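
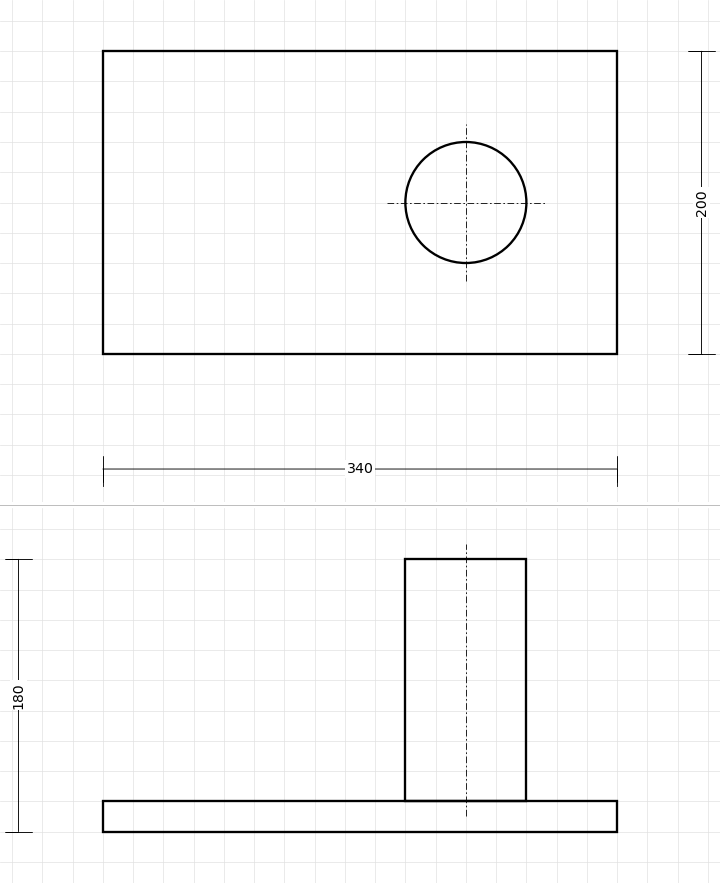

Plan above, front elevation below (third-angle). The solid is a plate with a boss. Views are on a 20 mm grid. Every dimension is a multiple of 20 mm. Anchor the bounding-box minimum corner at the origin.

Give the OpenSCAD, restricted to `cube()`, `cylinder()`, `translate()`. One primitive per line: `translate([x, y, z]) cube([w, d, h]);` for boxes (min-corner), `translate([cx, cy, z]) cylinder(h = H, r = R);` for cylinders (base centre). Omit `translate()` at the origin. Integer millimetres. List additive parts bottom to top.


cube([340, 200, 20]);
translate([240, 100, 20]) cylinder(h = 160, r = 40);


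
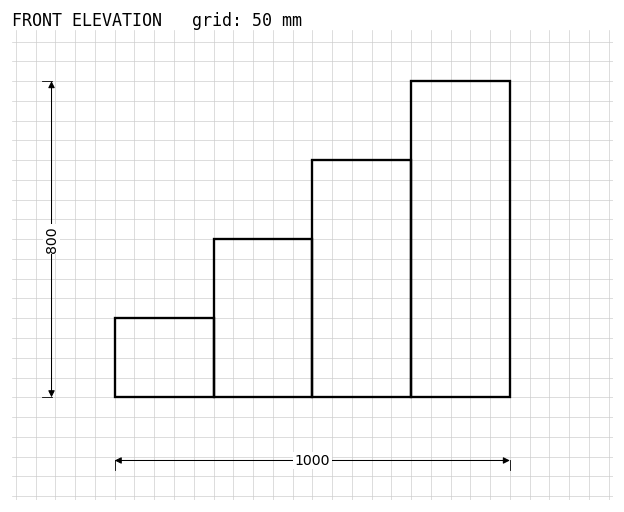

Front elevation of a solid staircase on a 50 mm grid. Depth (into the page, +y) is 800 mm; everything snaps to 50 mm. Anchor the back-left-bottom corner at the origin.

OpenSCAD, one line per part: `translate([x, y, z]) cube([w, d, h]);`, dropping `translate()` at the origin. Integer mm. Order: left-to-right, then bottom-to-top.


cube([250, 800, 200]);
translate([250, 0, 0]) cube([250, 800, 400]);
translate([500, 0, 0]) cube([250, 800, 600]);
translate([750, 0, 0]) cube([250, 800, 800]);


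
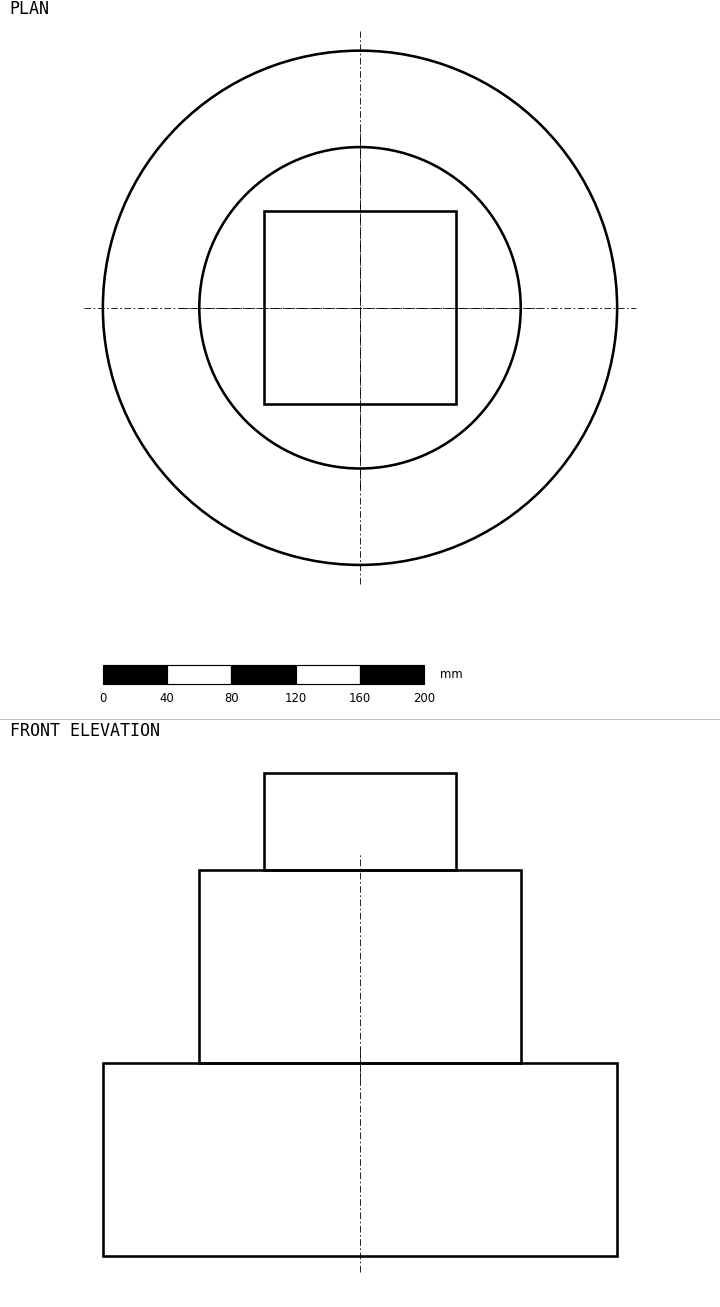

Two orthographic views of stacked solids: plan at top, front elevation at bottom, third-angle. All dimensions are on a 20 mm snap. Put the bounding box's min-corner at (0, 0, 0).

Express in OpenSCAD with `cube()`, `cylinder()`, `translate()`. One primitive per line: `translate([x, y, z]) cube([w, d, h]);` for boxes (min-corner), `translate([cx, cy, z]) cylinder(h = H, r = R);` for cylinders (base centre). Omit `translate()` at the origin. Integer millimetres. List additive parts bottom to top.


translate([160, 160, 0]) cylinder(h = 120, r = 160);
translate([160, 160, 120]) cylinder(h = 120, r = 100);
translate([100, 100, 240]) cube([120, 120, 60]);


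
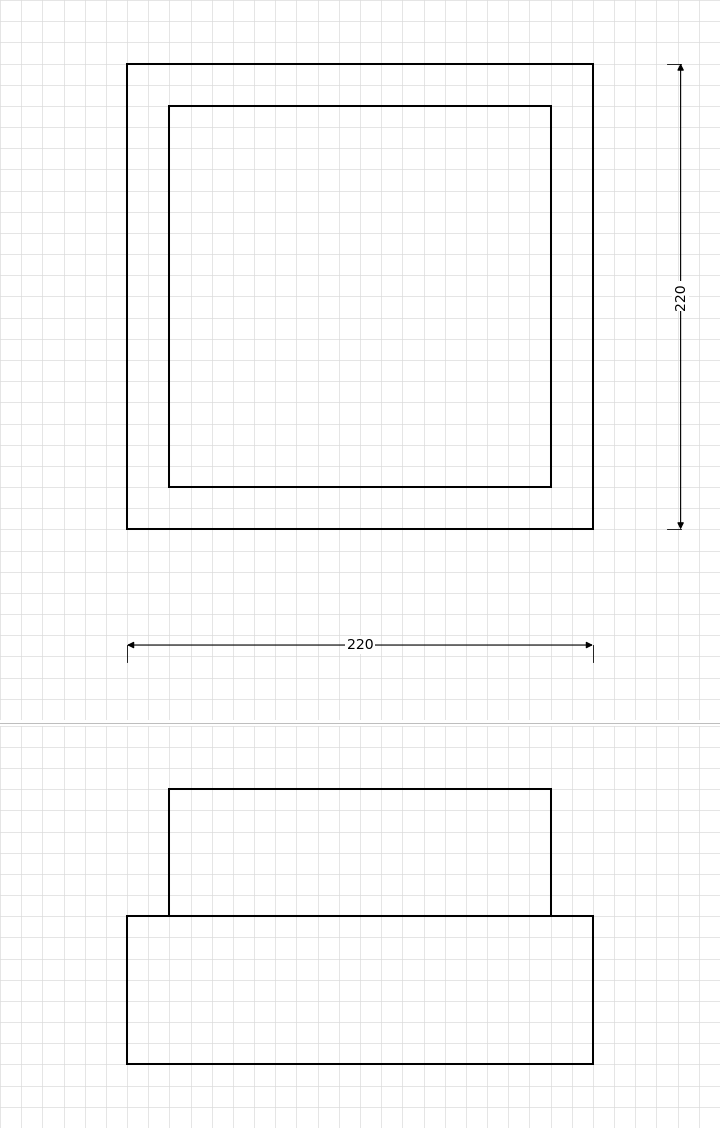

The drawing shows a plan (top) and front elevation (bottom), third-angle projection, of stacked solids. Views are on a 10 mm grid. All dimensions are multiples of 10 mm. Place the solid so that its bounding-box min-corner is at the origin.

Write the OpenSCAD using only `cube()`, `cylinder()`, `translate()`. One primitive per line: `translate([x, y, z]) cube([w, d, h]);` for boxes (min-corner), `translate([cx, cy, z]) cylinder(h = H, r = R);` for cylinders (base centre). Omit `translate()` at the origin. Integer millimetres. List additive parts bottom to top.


cube([220, 220, 70]);
translate([20, 20, 70]) cube([180, 180, 60]);


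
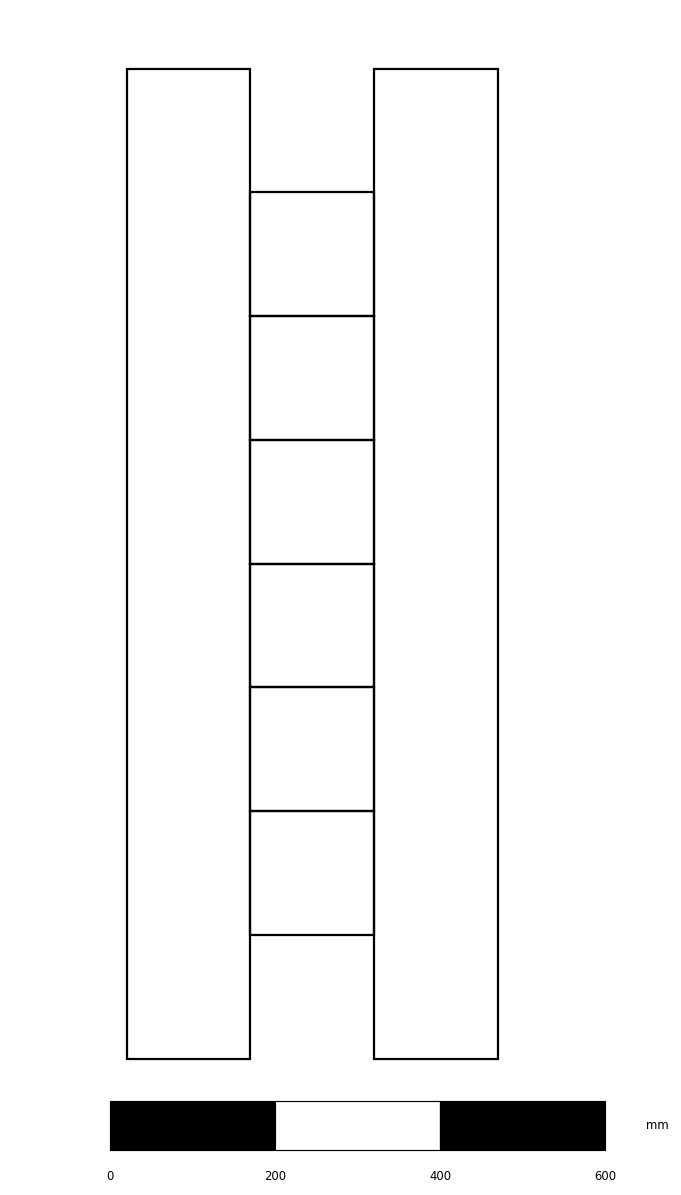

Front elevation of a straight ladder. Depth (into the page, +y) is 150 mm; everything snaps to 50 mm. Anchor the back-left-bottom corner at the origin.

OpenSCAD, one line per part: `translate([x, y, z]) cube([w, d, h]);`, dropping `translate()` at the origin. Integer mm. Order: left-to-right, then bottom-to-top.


cube([150, 150, 1200]);
translate([150, 0, 150]) cube([150, 150, 150]);
translate([150, 0, 300]) cube([150, 150, 150]);
translate([150, 0, 450]) cube([150, 150, 150]);
translate([150, 0, 600]) cube([150, 150, 150]);
translate([150, 0, 750]) cube([150, 150, 150]);
translate([150, 0, 900]) cube([150, 150, 150]);
translate([300, 0, 0]) cube([150, 150, 1200]);


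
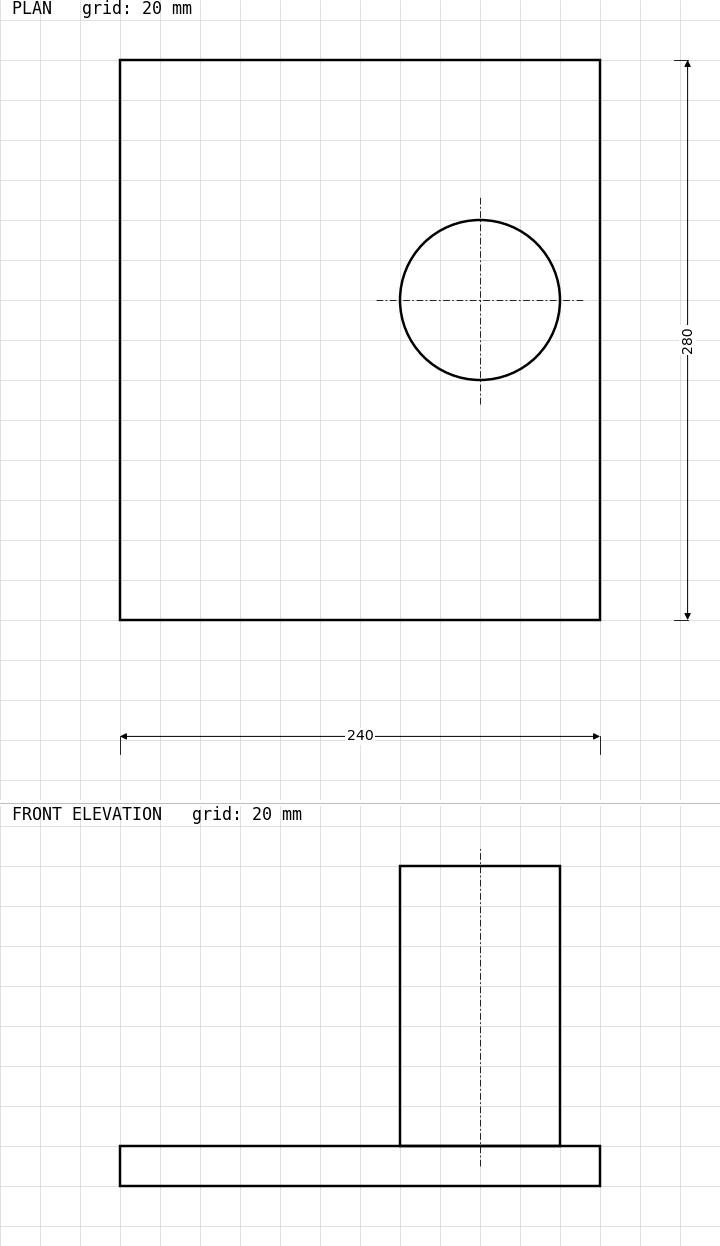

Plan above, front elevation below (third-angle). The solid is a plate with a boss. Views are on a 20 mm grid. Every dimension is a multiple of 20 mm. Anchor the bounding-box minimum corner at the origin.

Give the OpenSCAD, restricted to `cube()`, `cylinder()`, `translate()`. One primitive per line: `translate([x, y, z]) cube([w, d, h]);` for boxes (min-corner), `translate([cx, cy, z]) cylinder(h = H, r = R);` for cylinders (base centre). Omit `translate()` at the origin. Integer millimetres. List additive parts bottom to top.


cube([240, 280, 20]);
translate([180, 160, 20]) cylinder(h = 140, r = 40);


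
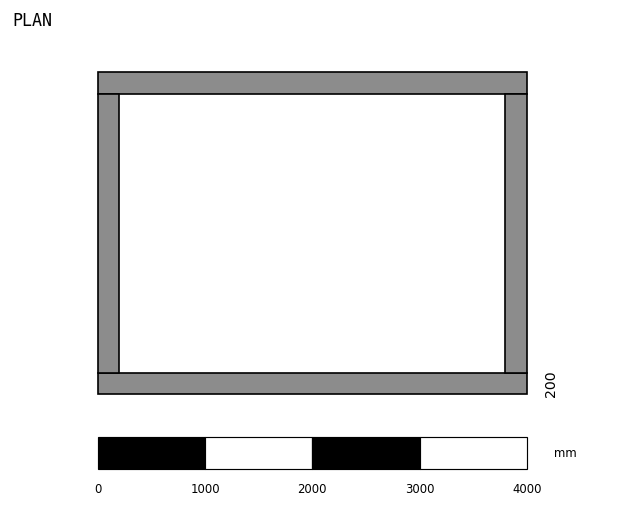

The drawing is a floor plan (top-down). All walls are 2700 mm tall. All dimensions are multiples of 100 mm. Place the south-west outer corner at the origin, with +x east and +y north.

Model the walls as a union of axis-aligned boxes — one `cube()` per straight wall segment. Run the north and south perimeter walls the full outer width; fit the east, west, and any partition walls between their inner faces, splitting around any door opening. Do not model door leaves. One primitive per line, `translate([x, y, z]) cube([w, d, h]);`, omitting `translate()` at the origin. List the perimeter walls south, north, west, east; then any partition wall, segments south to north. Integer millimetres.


cube([4000, 200, 2700]);
translate([0, 2800, 0]) cube([4000, 200, 2700]);
translate([0, 200, 0]) cube([200, 2600, 2700]);
translate([3800, 200, 0]) cube([200, 2600, 2700]);


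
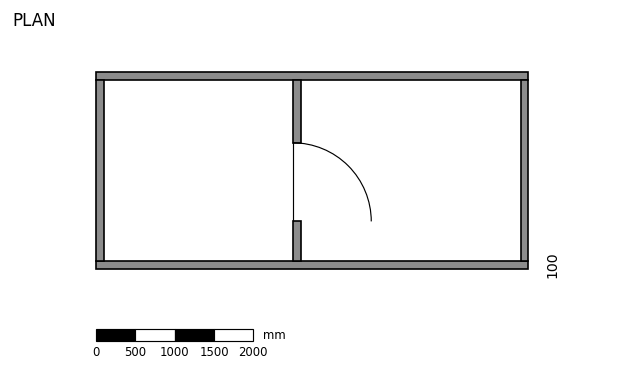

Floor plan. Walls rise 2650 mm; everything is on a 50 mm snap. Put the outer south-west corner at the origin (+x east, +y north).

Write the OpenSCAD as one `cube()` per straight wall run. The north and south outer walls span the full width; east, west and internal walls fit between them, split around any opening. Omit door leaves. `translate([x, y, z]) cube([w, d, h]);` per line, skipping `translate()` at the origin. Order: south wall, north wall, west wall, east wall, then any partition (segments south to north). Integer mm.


cube([5500, 100, 2650]);
translate([0, 2400, 0]) cube([5500, 100, 2650]);
translate([0, 100, 0]) cube([100, 2300, 2650]);
translate([5400, 100, 0]) cube([100, 2300, 2650]);
translate([2500, 100, 0]) cube([100, 500, 2650]);
translate([2500, 1600, 0]) cube([100, 800, 2650]);


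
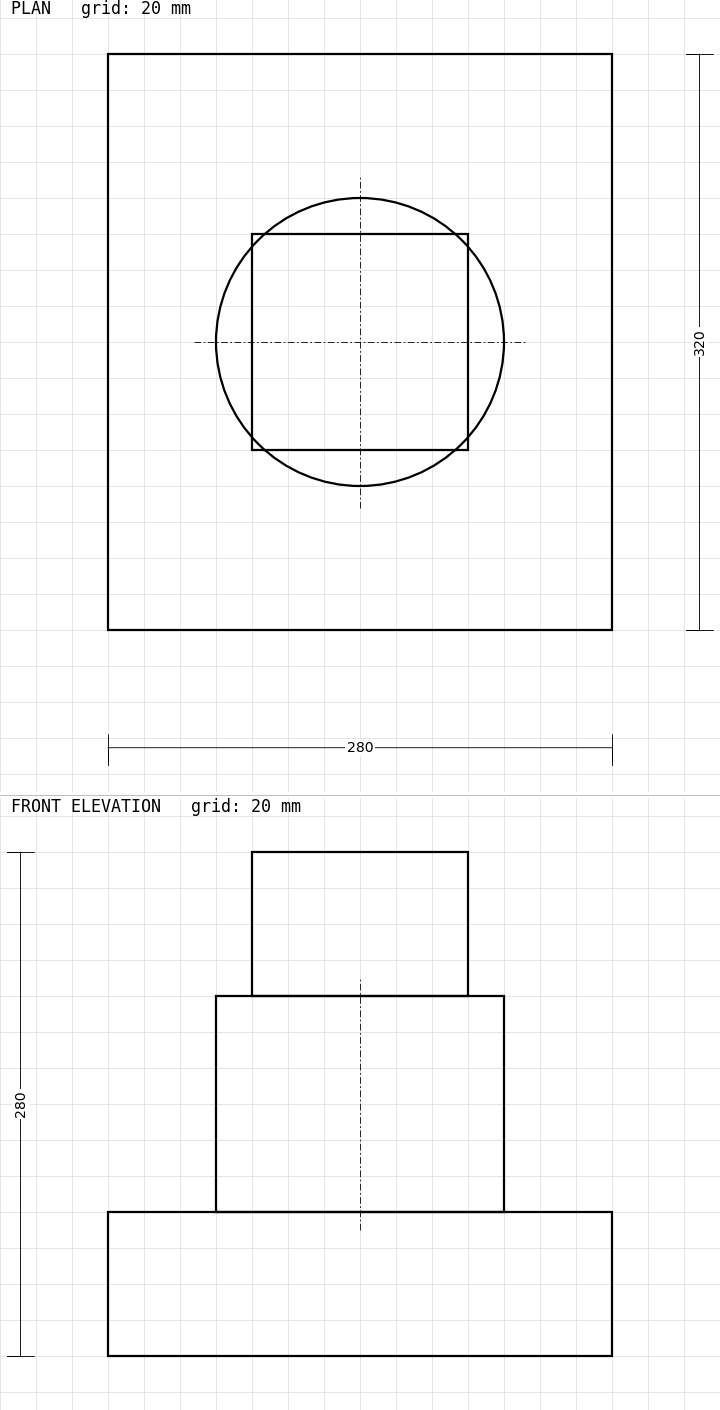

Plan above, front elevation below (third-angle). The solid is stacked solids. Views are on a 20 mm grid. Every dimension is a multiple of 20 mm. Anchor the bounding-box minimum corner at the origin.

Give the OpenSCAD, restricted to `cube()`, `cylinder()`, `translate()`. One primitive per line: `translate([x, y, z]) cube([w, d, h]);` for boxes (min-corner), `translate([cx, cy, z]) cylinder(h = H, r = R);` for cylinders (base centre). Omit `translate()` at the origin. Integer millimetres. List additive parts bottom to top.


cube([280, 320, 80]);
translate([140, 160, 80]) cylinder(h = 120, r = 80);
translate([80, 100, 200]) cube([120, 120, 80]);


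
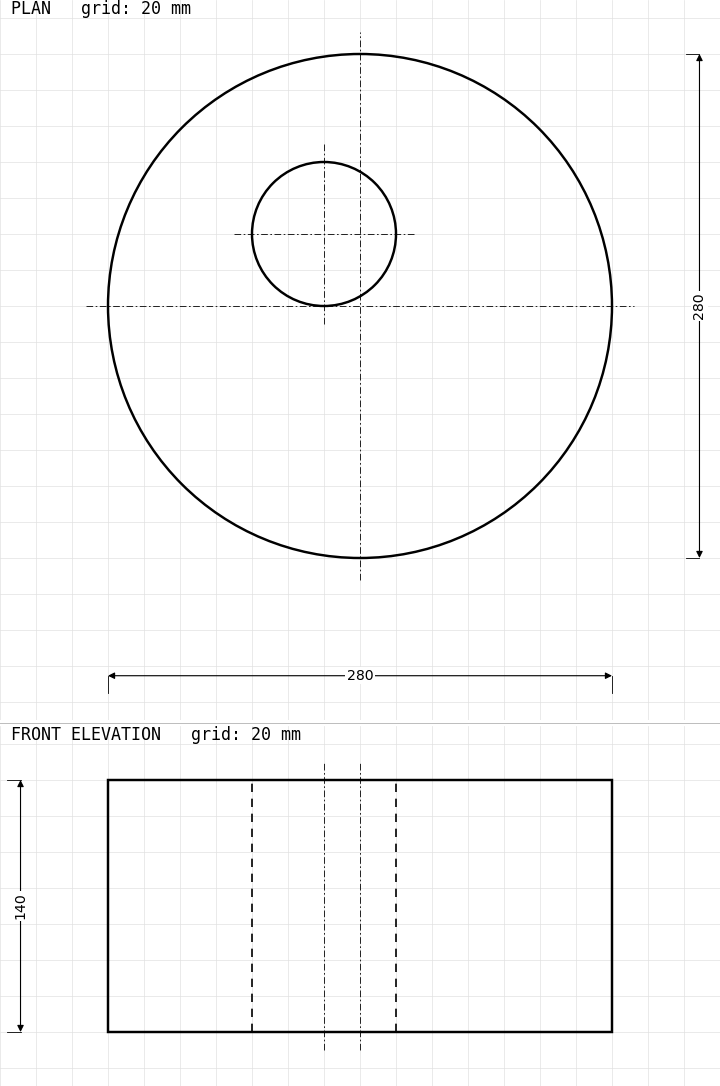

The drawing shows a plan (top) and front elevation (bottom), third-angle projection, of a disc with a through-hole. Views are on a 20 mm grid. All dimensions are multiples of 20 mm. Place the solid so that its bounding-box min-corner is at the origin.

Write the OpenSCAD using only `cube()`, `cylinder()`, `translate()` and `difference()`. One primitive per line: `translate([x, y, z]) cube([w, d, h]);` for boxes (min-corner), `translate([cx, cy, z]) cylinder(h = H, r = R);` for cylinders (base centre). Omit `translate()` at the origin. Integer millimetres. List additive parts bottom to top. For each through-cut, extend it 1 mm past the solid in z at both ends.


difference() {
  translate([140, 140, 0]) cylinder(h = 140, r = 140);
  translate([120, 180, -1]) cylinder(h = 142, r = 40);
}


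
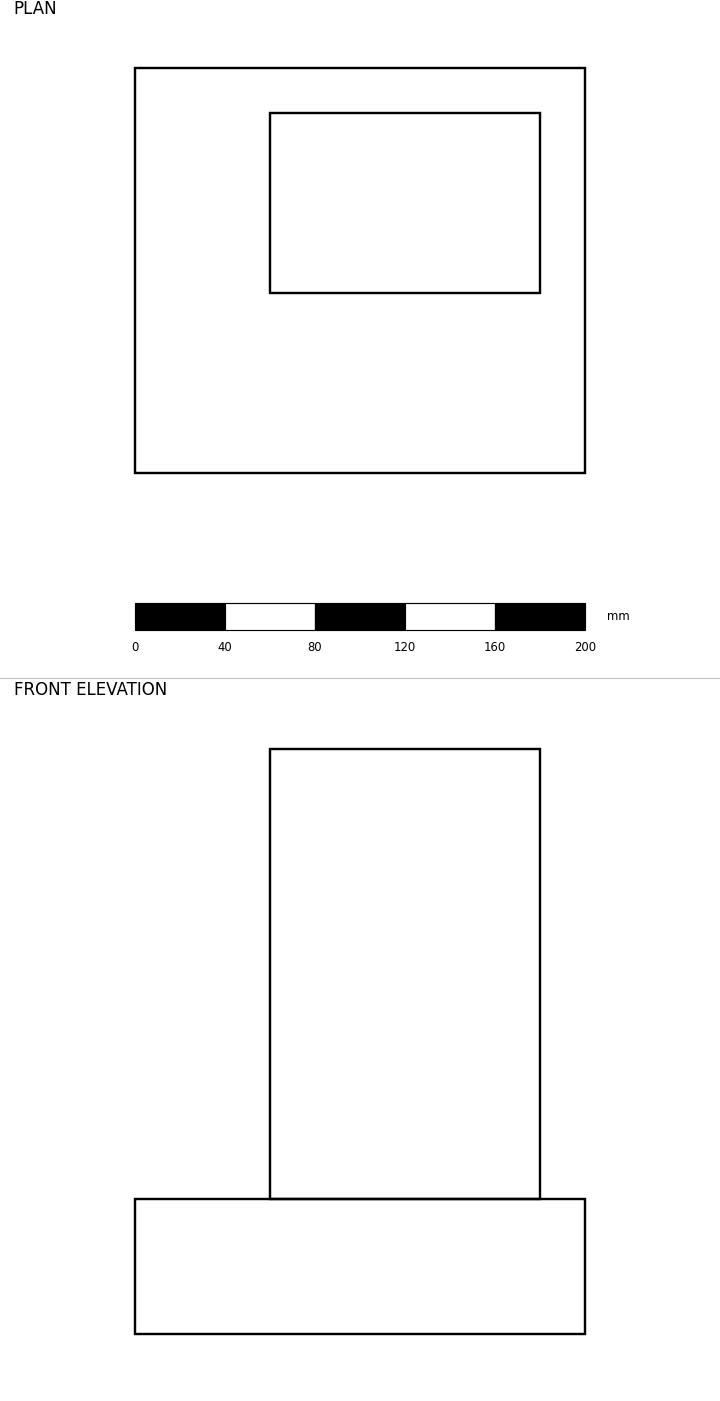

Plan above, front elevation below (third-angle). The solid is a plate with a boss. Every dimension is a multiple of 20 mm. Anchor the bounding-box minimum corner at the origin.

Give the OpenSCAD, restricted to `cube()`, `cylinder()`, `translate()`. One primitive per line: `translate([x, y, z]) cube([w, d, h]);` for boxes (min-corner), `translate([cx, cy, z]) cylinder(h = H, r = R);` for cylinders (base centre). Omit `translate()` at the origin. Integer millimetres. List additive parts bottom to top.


cube([200, 180, 60]);
translate([60, 80, 60]) cube([120, 80, 200]);


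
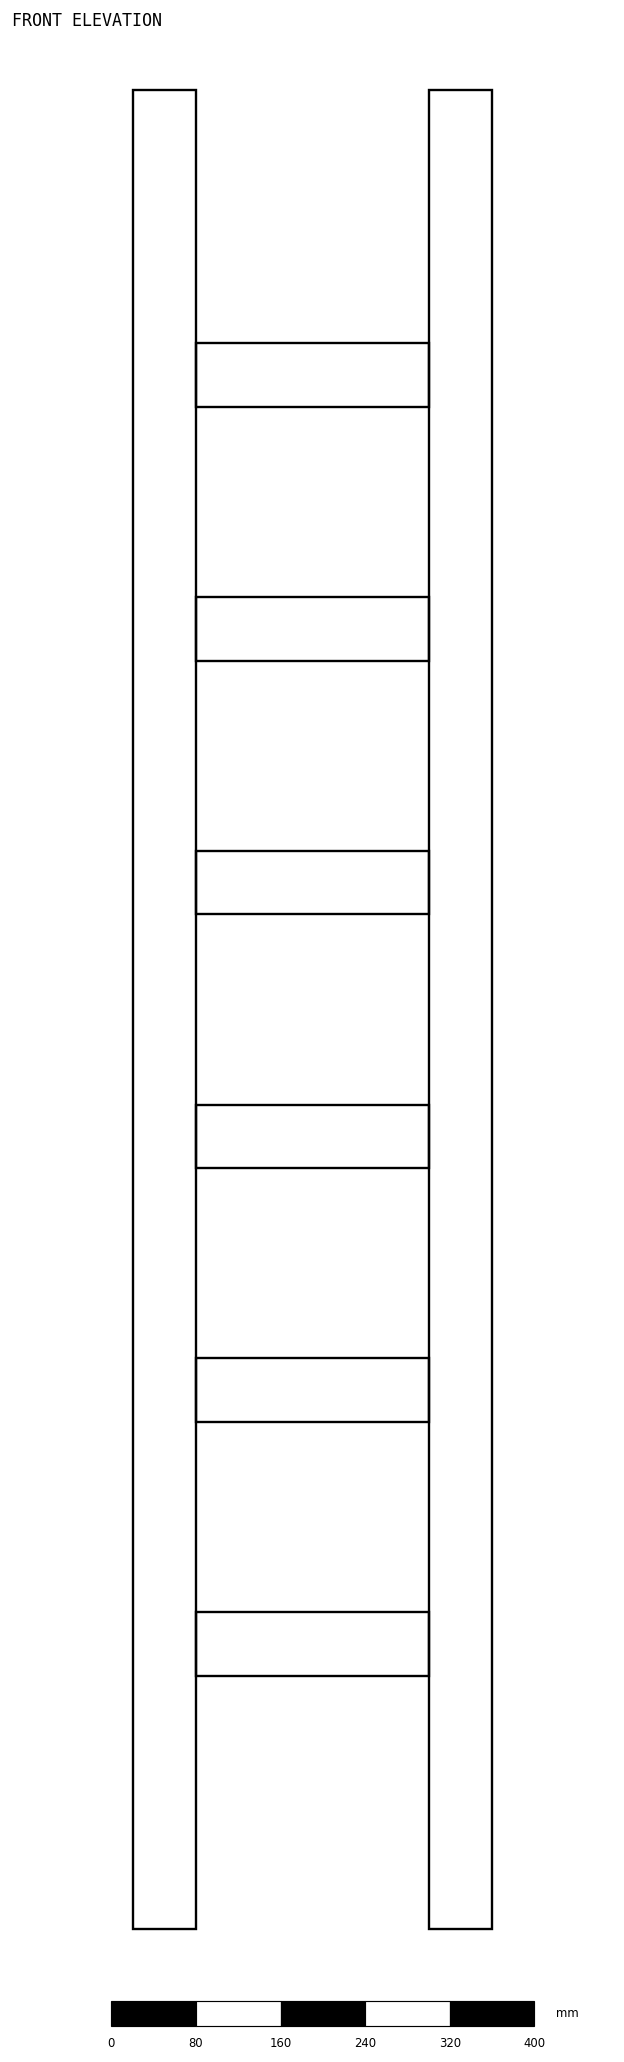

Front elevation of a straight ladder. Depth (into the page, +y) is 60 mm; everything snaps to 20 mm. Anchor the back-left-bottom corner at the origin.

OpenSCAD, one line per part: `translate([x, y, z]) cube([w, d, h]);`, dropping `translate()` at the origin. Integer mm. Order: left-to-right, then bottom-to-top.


cube([60, 60, 1740]);
translate([60, 0, 240]) cube([220, 60, 60]);
translate([60, 0, 480]) cube([220, 60, 60]);
translate([60, 0, 720]) cube([220, 60, 60]);
translate([60, 0, 960]) cube([220, 60, 60]);
translate([60, 0, 1200]) cube([220, 60, 60]);
translate([60, 0, 1440]) cube([220, 60, 60]);
translate([280, 0, 0]) cube([60, 60, 1740]);


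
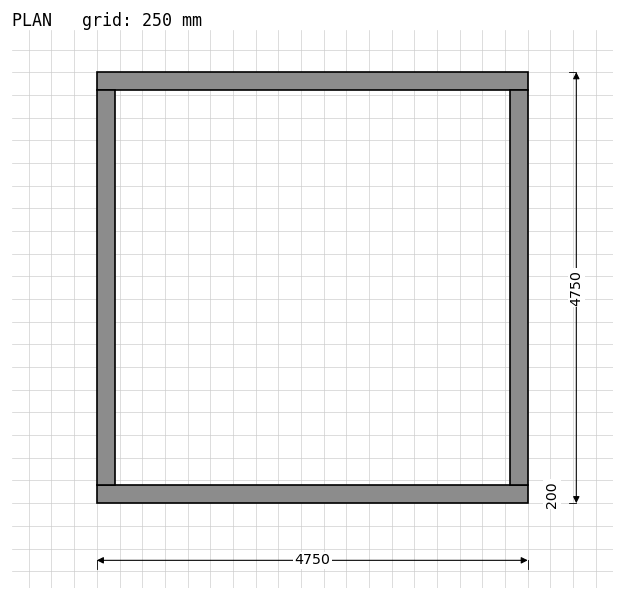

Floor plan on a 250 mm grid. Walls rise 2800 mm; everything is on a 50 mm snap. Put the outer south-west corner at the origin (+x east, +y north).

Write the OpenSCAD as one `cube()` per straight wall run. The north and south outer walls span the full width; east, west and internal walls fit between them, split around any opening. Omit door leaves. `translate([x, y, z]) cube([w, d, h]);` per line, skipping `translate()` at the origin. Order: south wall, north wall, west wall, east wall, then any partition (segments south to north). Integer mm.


cube([4750, 200, 2800]);
translate([0, 4550, 0]) cube([4750, 200, 2800]);
translate([0, 200, 0]) cube([200, 4350, 2800]);
translate([4550, 200, 0]) cube([200, 4350, 2800]);


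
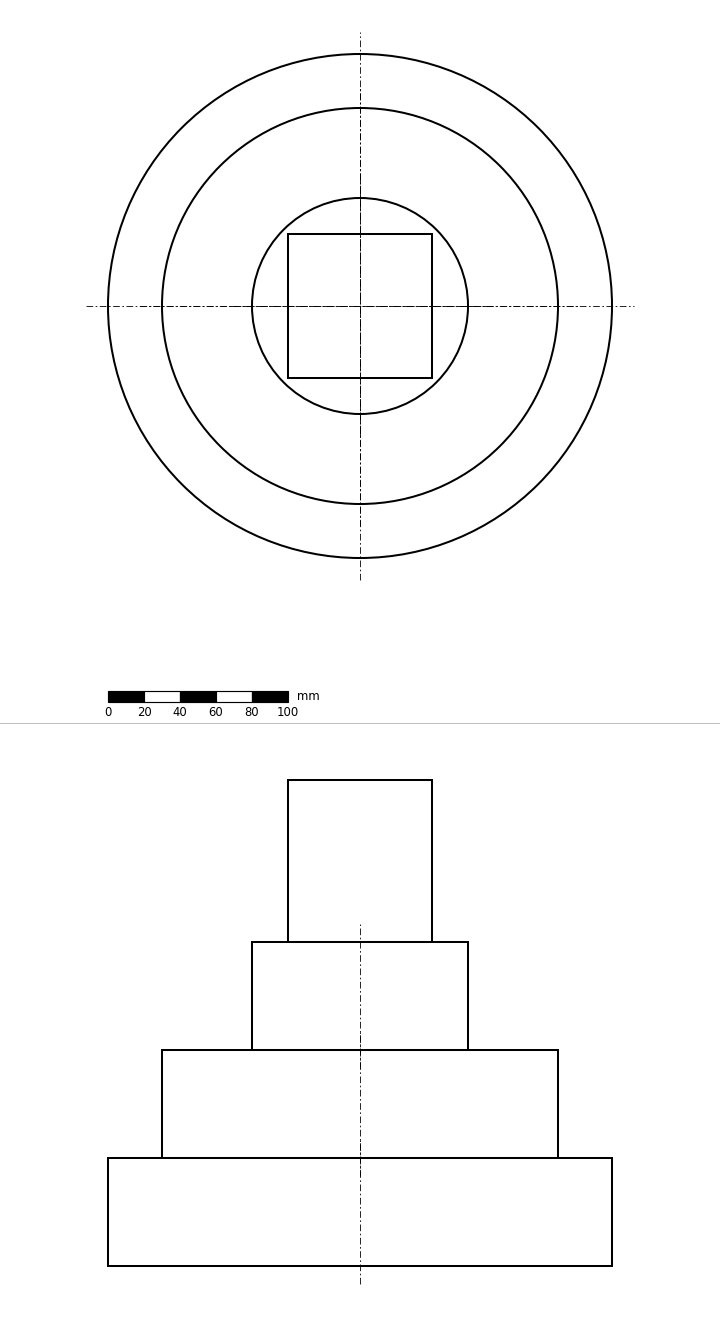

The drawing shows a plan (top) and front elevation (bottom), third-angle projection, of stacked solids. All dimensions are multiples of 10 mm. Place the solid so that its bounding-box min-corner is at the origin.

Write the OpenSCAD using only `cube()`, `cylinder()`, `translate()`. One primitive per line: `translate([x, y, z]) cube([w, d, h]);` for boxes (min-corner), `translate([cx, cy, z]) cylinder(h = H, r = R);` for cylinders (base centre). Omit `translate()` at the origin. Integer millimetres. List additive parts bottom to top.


translate([140, 140, 0]) cylinder(h = 60, r = 140);
translate([140, 140, 60]) cylinder(h = 60, r = 110);
translate([140, 140, 120]) cylinder(h = 60, r = 60);
translate([100, 100, 180]) cube([80, 80, 90]);


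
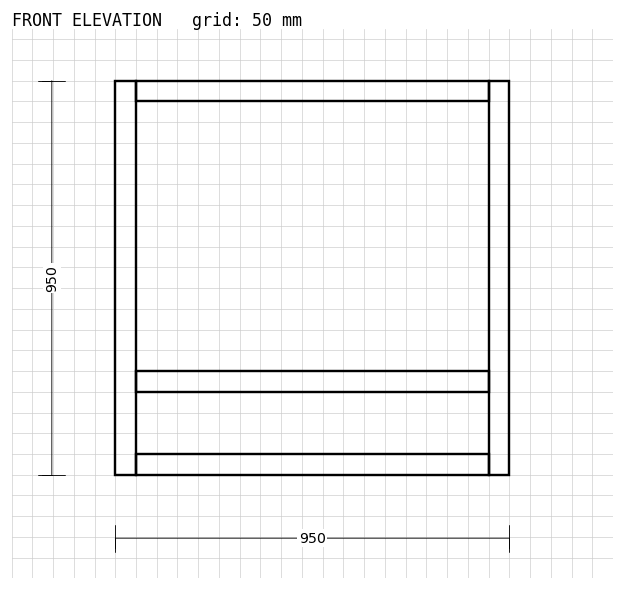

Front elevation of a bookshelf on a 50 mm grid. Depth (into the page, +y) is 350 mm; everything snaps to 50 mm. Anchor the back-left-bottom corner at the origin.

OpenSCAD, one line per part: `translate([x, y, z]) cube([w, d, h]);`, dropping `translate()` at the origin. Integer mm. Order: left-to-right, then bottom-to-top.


cube([50, 350, 950]);
translate([50, 0, 0]) cube([850, 350, 50]);
translate([50, 0, 200]) cube([850, 350, 50]);
translate([50, 0, 900]) cube([850, 350, 50]);
translate([900, 0, 0]) cube([50, 350, 950]);


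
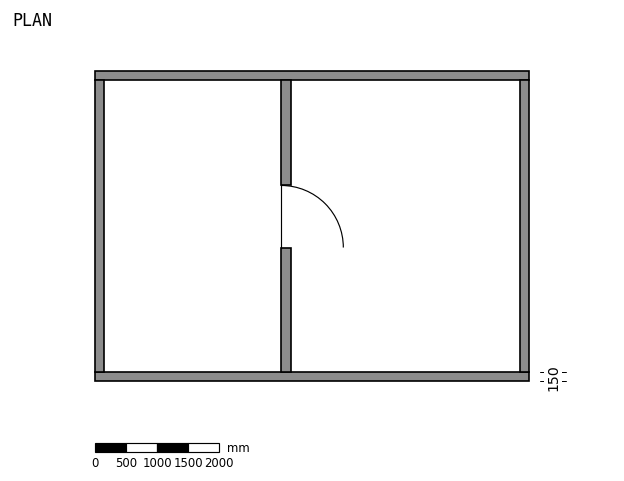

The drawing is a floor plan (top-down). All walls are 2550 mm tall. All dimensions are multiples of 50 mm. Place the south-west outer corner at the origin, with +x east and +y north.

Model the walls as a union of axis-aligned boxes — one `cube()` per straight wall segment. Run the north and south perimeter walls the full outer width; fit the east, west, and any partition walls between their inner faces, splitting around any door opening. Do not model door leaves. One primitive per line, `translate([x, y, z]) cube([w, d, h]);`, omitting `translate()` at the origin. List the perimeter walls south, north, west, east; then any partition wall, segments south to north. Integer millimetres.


cube([7000, 150, 2550]);
translate([0, 4850, 0]) cube([7000, 150, 2550]);
translate([0, 150, 0]) cube([150, 4700, 2550]);
translate([6850, 150, 0]) cube([150, 4700, 2550]);
translate([3000, 150, 0]) cube([150, 2000, 2550]);
translate([3000, 3150, 0]) cube([150, 1700, 2550]);


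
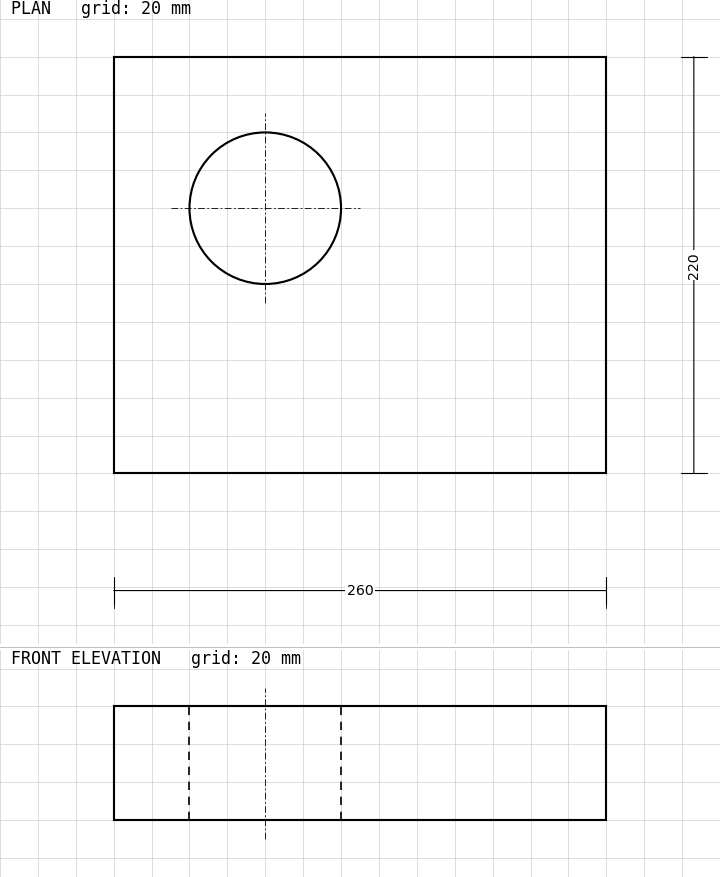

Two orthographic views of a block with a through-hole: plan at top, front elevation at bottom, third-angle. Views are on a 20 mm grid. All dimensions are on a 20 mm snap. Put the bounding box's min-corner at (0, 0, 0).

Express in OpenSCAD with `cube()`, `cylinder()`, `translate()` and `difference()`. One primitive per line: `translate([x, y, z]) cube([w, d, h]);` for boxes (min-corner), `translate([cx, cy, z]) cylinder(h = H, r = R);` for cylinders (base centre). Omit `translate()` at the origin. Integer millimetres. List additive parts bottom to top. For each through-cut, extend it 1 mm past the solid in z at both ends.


difference() {
  cube([260, 220, 60]);
  translate([80, 140, -1]) cylinder(h = 62, r = 40);
}


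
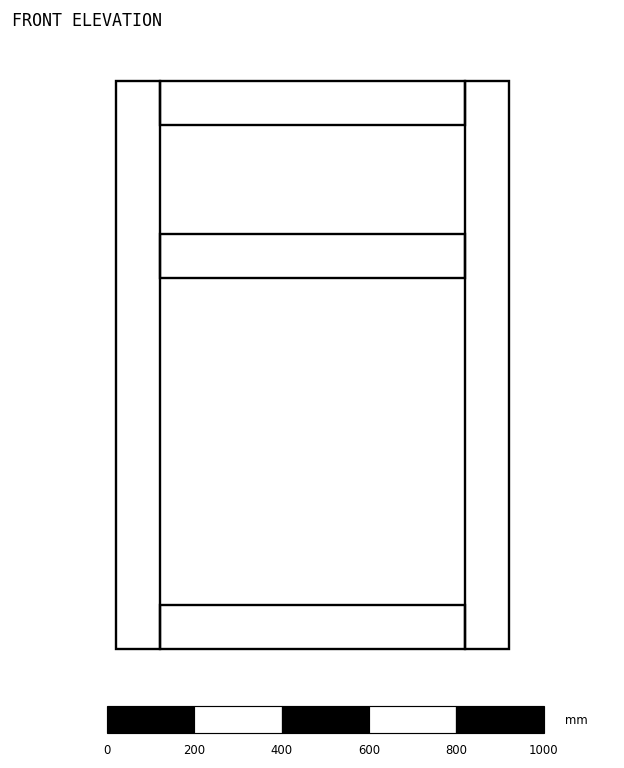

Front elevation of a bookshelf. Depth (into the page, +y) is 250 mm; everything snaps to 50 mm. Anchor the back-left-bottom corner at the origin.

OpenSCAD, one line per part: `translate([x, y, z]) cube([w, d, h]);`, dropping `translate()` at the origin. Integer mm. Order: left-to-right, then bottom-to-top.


cube([100, 250, 1300]);
translate([100, 0, 0]) cube([700, 250, 100]);
translate([100, 0, 850]) cube([700, 250, 100]);
translate([100, 0, 1200]) cube([700, 250, 100]);
translate([800, 0, 0]) cube([100, 250, 1300]);


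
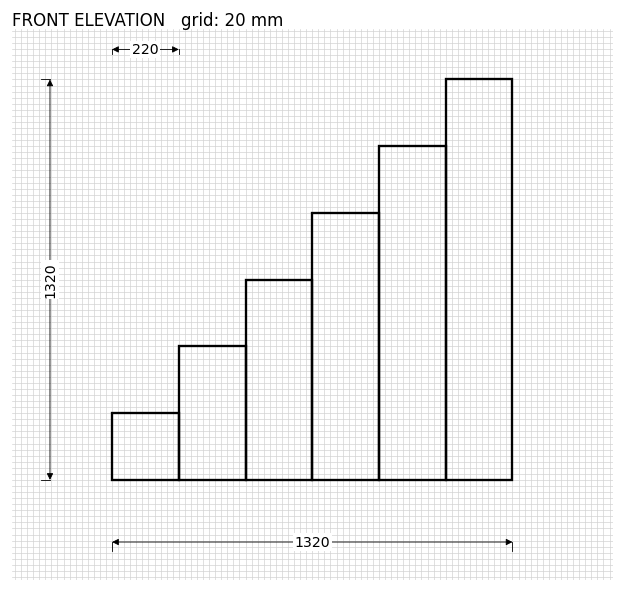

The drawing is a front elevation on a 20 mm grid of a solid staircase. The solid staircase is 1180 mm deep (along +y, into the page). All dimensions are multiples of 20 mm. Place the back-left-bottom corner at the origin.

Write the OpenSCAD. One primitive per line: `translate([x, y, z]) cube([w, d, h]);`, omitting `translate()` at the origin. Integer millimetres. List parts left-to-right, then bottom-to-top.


cube([220, 1180, 220]);
translate([220, 0, 0]) cube([220, 1180, 440]);
translate([440, 0, 0]) cube([220, 1180, 660]);
translate([660, 0, 0]) cube([220, 1180, 880]);
translate([880, 0, 0]) cube([220, 1180, 1100]);
translate([1100, 0, 0]) cube([220, 1180, 1320]);


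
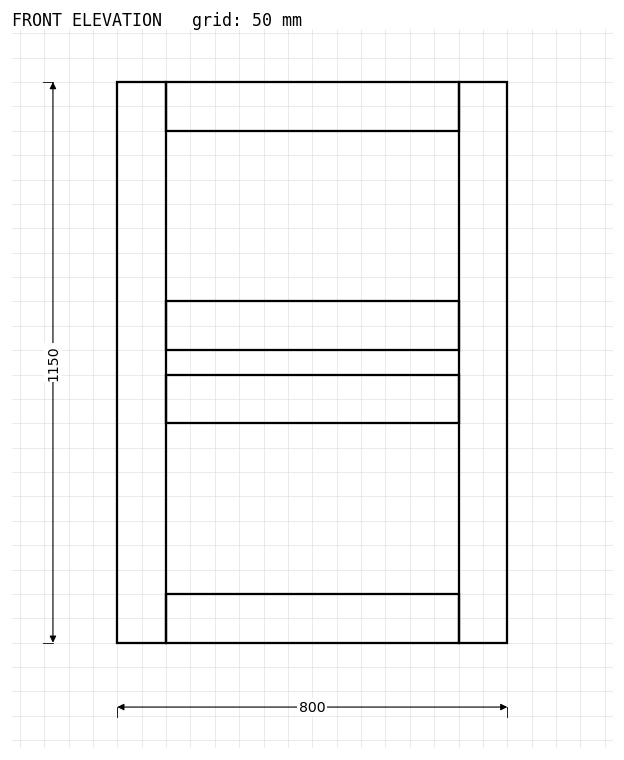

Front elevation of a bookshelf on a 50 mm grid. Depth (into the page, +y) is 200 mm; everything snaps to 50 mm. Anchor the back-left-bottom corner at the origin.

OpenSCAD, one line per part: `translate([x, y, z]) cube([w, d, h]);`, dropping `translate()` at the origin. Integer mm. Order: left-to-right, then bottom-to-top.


cube([100, 200, 1150]);
translate([100, 0, 0]) cube([600, 200, 100]);
translate([100, 0, 450]) cube([600, 200, 100]);
translate([100, 0, 600]) cube([600, 200, 100]);
translate([100, 0, 1050]) cube([600, 200, 100]);
translate([700, 0, 0]) cube([100, 200, 1150]);


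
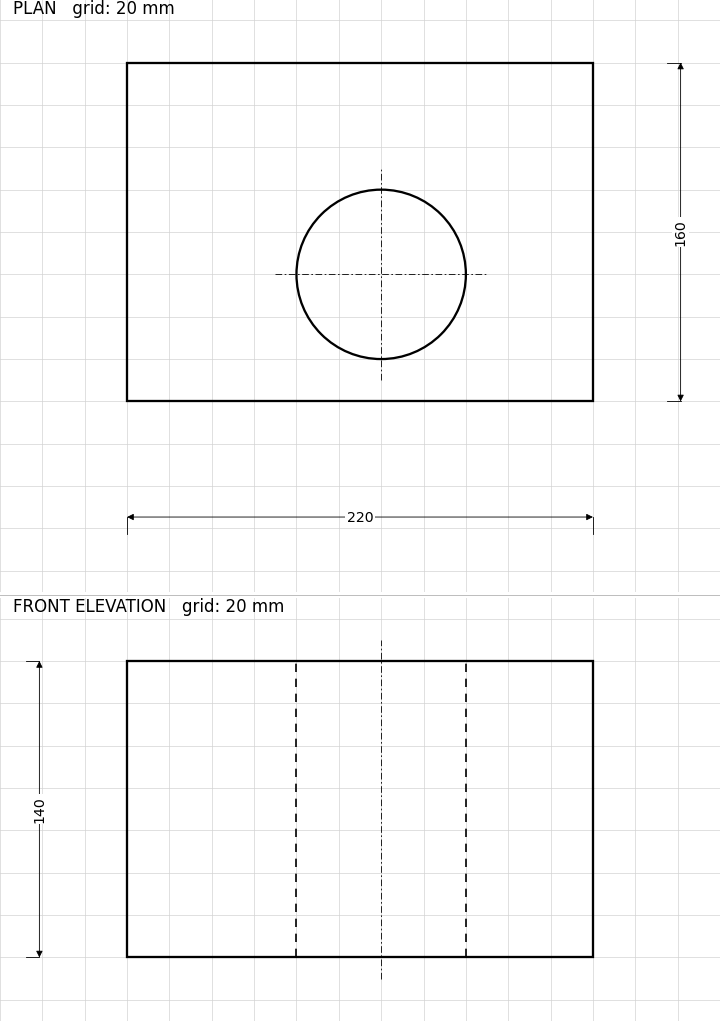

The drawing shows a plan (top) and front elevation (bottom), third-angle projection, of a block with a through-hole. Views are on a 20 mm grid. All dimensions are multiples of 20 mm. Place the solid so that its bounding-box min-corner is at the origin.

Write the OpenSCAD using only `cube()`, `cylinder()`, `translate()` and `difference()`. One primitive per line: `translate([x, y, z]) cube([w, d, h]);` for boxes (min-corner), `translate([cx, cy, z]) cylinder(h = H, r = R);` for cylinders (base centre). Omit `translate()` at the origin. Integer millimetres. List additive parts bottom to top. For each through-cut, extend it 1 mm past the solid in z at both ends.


difference() {
  cube([220, 160, 140]);
  translate([120, 60, -1]) cylinder(h = 142, r = 40);
}


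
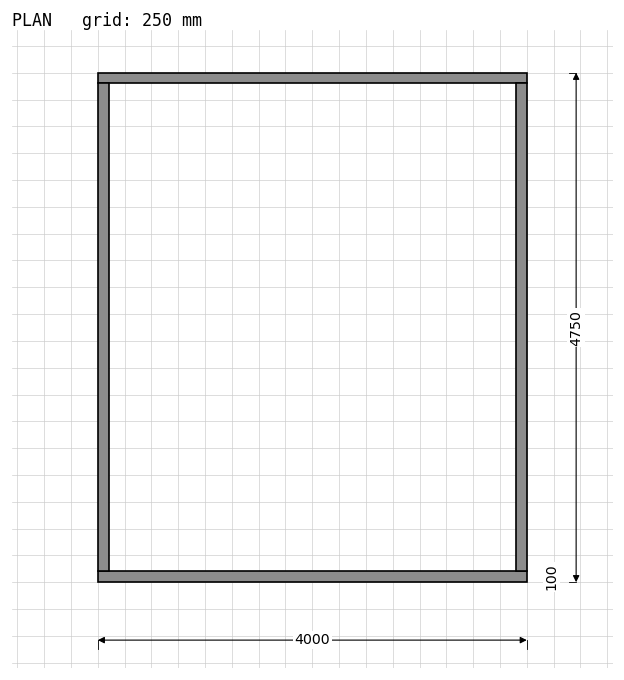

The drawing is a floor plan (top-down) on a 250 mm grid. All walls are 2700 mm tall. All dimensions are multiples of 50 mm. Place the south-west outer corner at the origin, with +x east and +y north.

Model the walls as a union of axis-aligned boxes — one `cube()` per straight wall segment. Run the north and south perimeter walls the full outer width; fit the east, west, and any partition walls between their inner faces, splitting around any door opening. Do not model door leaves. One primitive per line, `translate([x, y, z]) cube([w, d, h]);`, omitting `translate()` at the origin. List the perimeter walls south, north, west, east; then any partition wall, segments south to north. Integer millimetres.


cube([4000, 100, 2700]);
translate([0, 4650, 0]) cube([4000, 100, 2700]);
translate([0, 100, 0]) cube([100, 4550, 2700]);
translate([3900, 100, 0]) cube([100, 4550, 2700]);


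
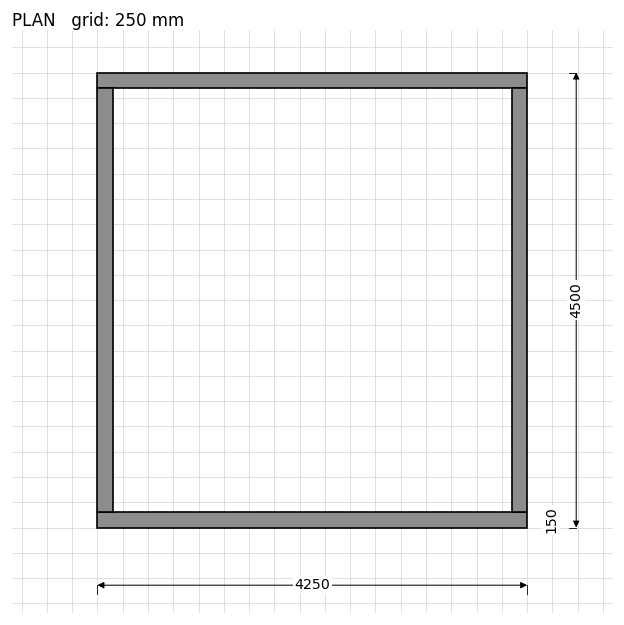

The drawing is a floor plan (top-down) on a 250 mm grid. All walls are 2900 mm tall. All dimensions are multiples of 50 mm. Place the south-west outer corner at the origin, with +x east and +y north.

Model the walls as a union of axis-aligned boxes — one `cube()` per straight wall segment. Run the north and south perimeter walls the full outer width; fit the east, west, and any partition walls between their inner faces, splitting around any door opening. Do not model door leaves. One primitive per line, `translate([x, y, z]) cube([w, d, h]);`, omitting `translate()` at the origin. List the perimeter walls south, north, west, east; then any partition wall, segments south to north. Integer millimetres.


cube([4250, 150, 2900]);
translate([0, 4350, 0]) cube([4250, 150, 2900]);
translate([0, 150, 0]) cube([150, 4200, 2900]);
translate([4100, 150, 0]) cube([150, 4200, 2900]);


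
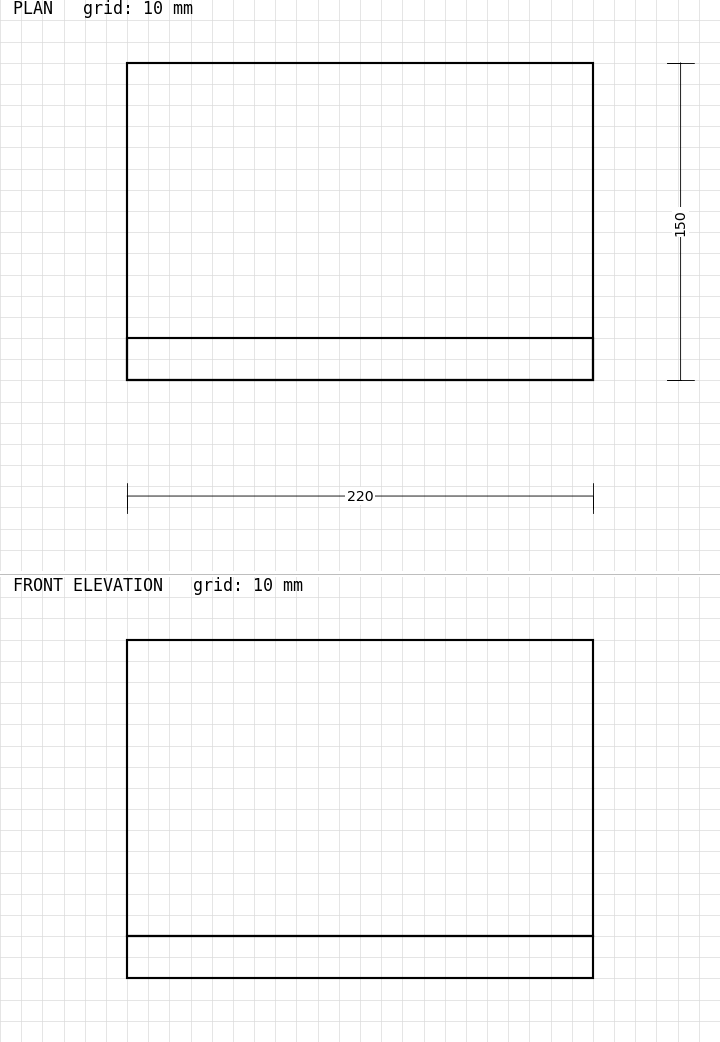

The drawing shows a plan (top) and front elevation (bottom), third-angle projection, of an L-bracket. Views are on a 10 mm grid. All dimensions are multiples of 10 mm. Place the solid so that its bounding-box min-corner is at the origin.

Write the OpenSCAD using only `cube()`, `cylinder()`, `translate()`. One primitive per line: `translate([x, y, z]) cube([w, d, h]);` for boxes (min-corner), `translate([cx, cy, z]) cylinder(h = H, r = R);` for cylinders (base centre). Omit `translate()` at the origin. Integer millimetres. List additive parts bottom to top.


cube([220, 150, 20]);
translate([0, 0, 20]) cube([220, 20, 140]);


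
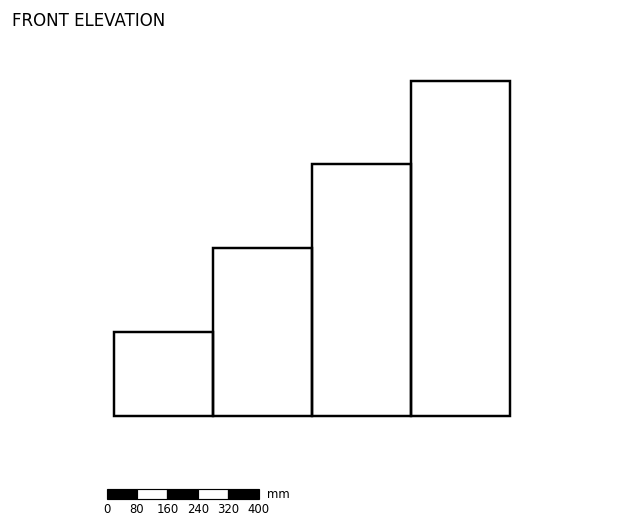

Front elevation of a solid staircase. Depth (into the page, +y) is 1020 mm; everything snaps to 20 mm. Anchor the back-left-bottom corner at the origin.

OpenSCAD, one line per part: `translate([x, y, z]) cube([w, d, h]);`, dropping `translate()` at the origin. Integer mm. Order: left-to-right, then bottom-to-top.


cube([260, 1020, 220]);
translate([260, 0, 0]) cube([260, 1020, 440]);
translate([520, 0, 0]) cube([260, 1020, 660]);
translate([780, 0, 0]) cube([260, 1020, 880]);


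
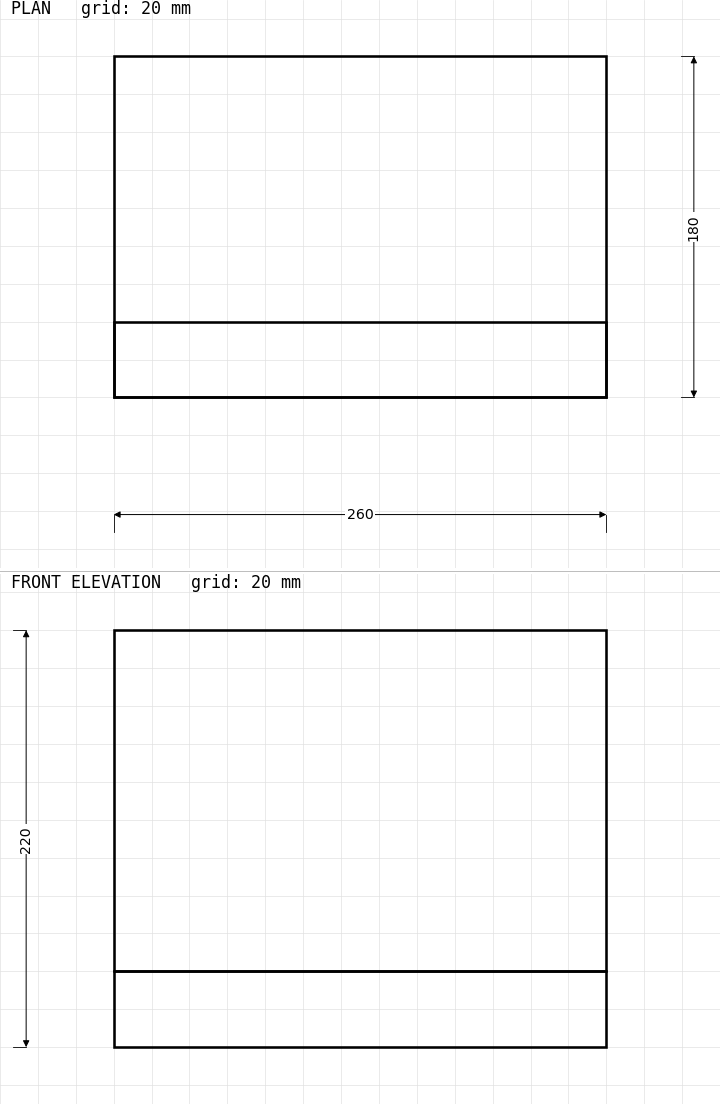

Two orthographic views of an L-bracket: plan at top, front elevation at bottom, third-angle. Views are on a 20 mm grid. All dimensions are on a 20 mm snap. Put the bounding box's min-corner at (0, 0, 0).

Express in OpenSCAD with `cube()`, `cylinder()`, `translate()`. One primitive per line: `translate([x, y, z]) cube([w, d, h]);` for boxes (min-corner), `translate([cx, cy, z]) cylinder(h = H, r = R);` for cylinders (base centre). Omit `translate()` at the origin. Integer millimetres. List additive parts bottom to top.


cube([260, 180, 40]);
translate([0, 0, 40]) cube([260, 40, 180]);


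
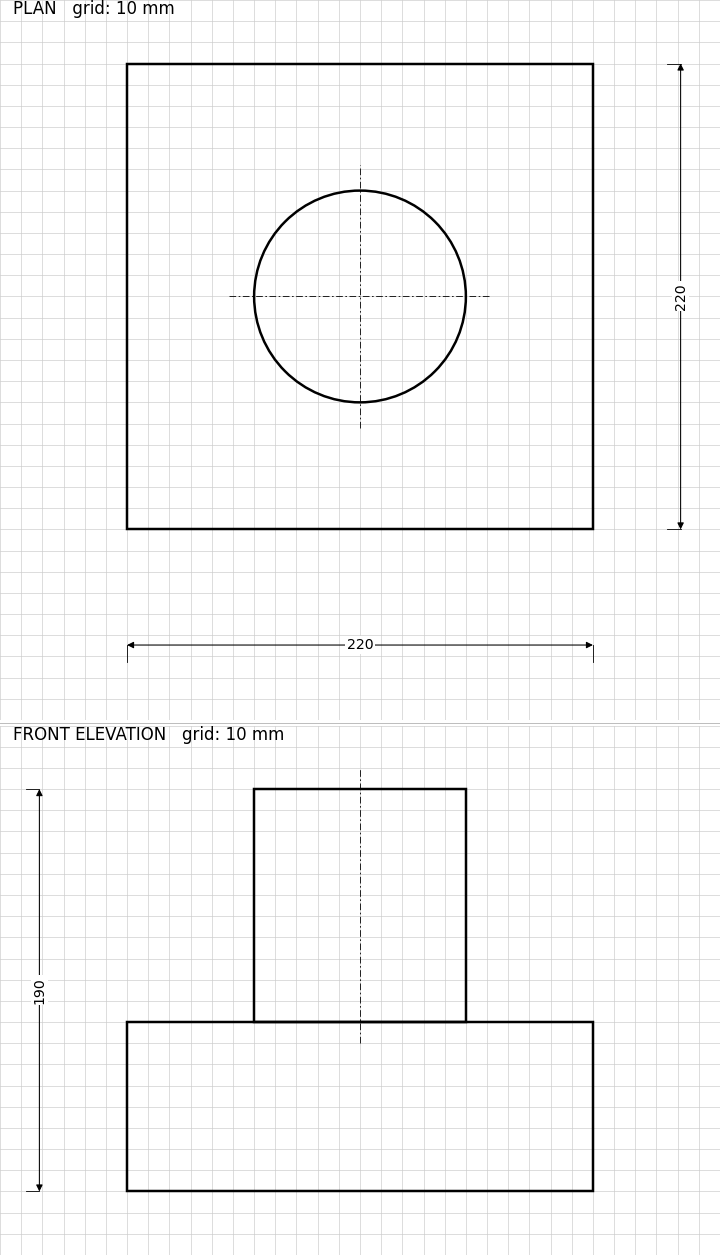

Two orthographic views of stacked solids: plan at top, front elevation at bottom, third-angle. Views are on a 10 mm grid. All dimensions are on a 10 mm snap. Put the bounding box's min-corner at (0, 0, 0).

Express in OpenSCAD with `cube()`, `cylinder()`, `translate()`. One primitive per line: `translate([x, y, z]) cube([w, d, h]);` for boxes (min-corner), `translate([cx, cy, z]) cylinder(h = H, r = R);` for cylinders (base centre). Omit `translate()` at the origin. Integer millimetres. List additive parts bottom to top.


cube([220, 220, 80]);
translate([110, 110, 80]) cylinder(h = 110, r = 50);


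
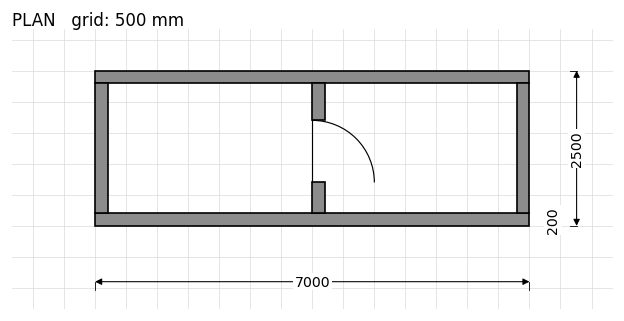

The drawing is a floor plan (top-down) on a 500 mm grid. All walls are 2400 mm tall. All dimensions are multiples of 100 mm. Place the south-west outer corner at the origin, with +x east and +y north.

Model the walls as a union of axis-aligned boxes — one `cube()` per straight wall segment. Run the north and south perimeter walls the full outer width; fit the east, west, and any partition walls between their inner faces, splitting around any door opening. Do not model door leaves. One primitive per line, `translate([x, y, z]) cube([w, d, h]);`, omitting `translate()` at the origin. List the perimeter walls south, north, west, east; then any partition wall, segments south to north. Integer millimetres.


cube([7000, 200, 2400]);
translate([0, 2300, 0]) cube([7000, 200, 2400]);
translate([0, 200, 0]) cube([200, 2100, 2400]);
translate([6800, 200, 0]) cube([200, 2100, 2400]);
translate([3500, 200, 0]) cube([200, 500, 2400]);
translate([3500, 1700, 0]) cube([200, 600, 2400]);


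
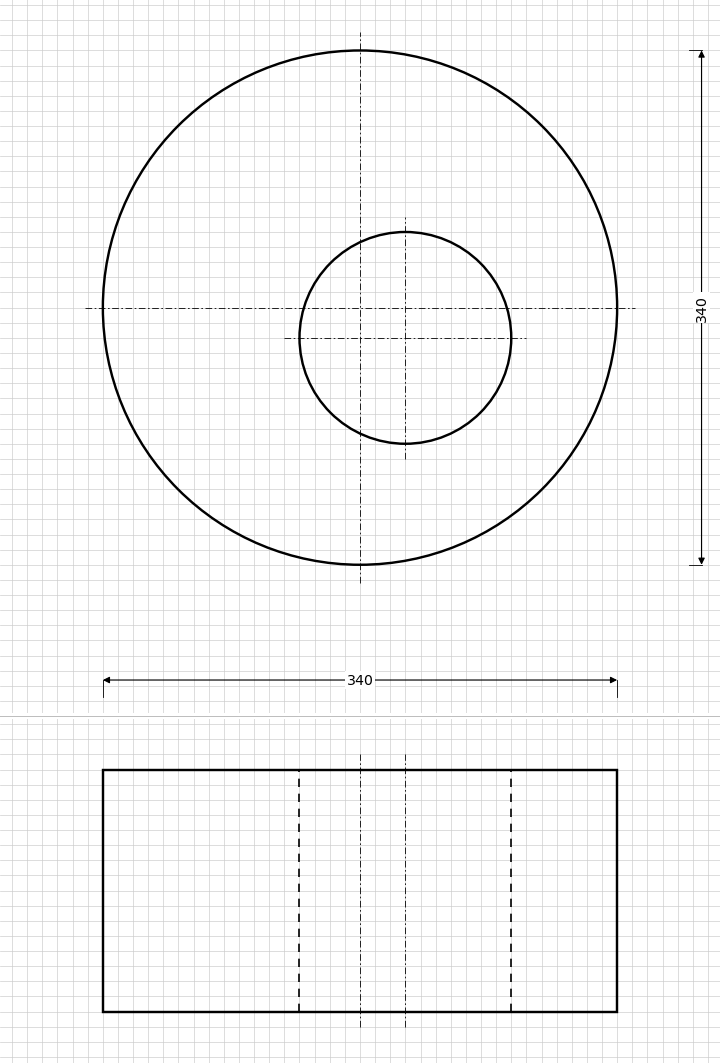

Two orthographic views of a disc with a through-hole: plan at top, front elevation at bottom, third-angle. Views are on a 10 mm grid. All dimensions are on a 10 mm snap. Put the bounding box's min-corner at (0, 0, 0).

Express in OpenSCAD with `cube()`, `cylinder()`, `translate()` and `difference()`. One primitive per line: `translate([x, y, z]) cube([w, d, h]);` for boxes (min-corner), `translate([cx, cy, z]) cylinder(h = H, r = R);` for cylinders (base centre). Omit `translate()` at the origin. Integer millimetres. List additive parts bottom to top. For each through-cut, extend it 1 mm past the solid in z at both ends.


difference() {
  translate([170, 170, 0]) cylinder(h = 160, r = 170);
  translate([200, 150, -1]) cylinder(h = 162, r = 70);
}


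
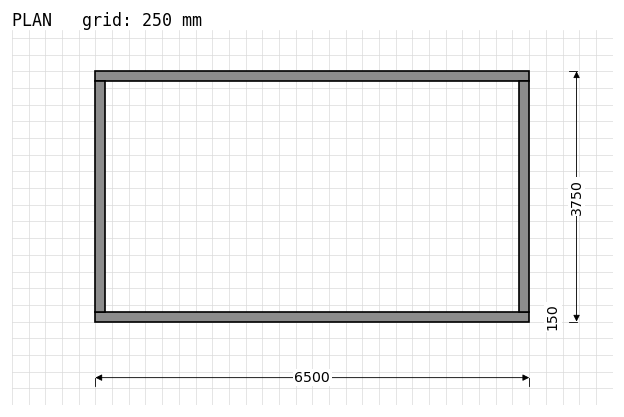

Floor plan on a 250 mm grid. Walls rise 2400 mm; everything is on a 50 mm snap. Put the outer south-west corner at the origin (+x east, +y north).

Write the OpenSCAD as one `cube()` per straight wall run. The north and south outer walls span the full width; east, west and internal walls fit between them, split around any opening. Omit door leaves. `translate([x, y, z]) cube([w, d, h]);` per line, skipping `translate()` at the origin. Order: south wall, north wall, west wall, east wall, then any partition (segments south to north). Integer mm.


cube([6500, 150, 2400]);
translate([0, 3600, 0]) cube([6500, 150, 2400]);
translate([0, 150, 0]) cube([150, 3450, 2400]);
translate([6350, 150, 0]) cube([150, 3450, 2400]);


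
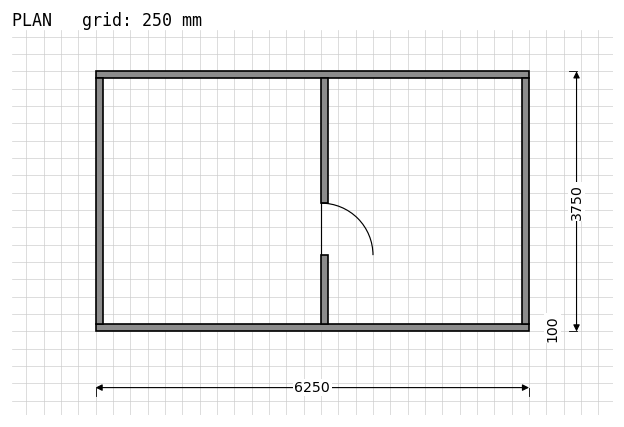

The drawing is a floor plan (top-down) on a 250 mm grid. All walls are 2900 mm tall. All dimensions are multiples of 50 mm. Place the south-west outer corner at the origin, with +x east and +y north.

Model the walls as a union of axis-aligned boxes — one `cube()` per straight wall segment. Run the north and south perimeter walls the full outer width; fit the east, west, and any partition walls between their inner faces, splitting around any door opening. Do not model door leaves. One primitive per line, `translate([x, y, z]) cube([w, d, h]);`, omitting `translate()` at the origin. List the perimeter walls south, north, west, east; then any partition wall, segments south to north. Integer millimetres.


cube([6250, 100, 2900]);
translate([0, 3650, 0]) cube([6250, 100, 2900]);
translate([0, 100, 0]) cube([100, 3550, 2900]);
translate([6150, 100, 0]) cube([100, 3550, 2900]);
translate([3250, 100, 0]) cube([100, 1000, 2900]);
translate([3250, 1850, 0]) cube([100, 1800, 2900]);


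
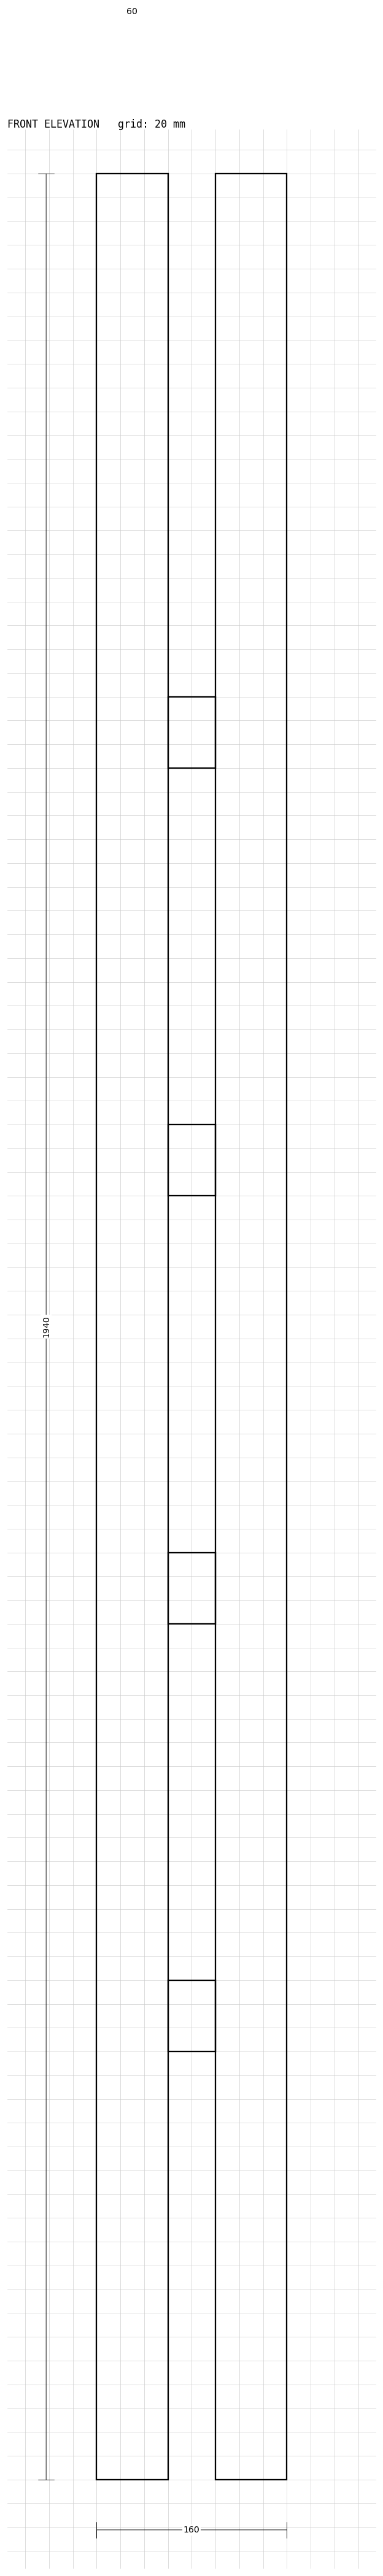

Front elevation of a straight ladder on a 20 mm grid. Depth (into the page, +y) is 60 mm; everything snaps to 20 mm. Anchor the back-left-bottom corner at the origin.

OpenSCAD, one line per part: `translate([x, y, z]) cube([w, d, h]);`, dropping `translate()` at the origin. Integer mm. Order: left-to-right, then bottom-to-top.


cube([60, 60, 1940]);
translate([60, 0, 360]) cube([40, 60, 60]);
translate([60, 0, 720]) cube([40, 60, 60]);
translate([60, 0, 1080]) cube([40, 60, 60]);
translate([60, 0, 1440]) cube([40, 60, 60]);
translate([100, 0, 0]) cube([60, 60, 1940]);


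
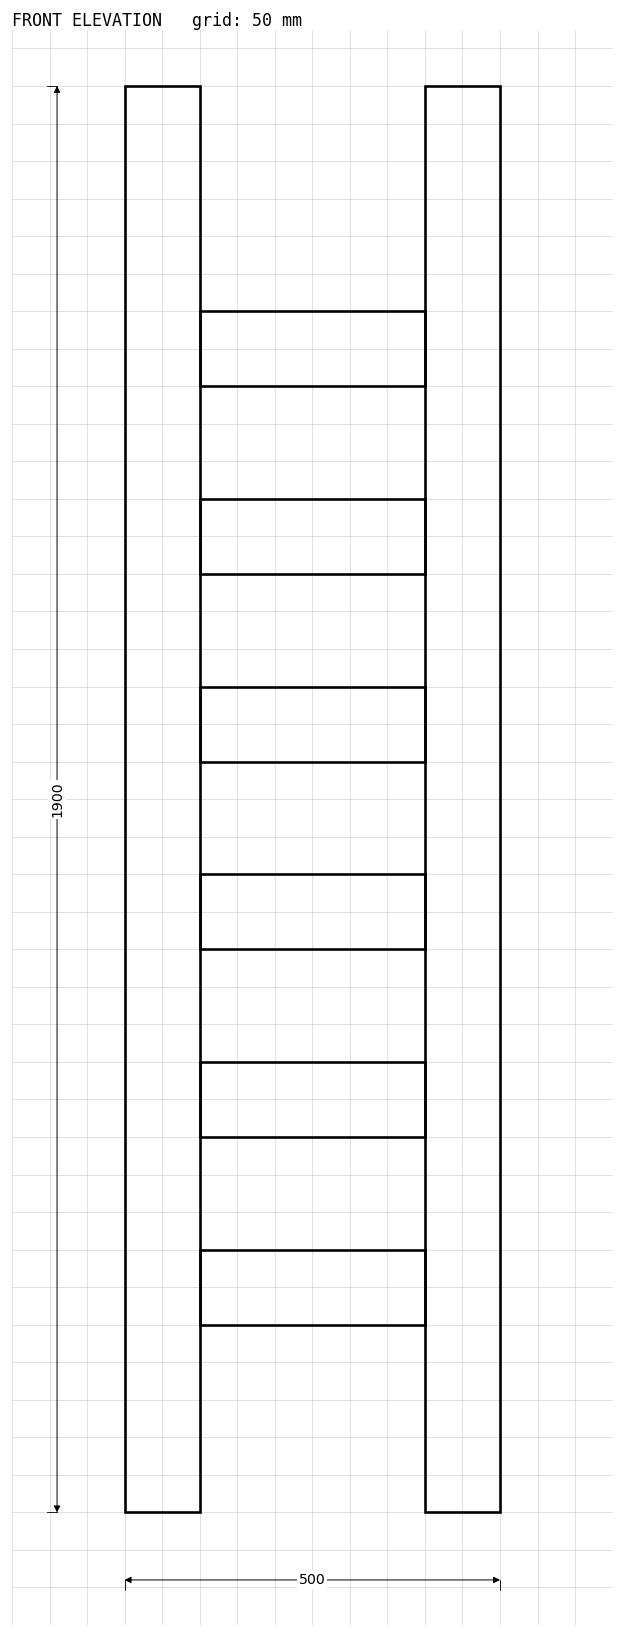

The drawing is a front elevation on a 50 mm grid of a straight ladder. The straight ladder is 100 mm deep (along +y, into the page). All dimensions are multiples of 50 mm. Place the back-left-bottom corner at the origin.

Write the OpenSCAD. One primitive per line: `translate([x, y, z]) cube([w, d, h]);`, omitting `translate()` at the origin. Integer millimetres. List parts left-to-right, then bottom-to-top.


cube([100, 100, 1900]);
translate([100, 0, 250]) cube([300, 100, 100]);
translate([100, 0, 500]) cube([300, 100, 100]);
translate([100, 0, 750]) cube([300, 100, 100]);
translate([100, 0, 1000]) cube([300, 100, 100]);
translate([100, 0, 1250]) cube([300, 100, 100]);
translate([100, 0, 1500]) cube([300, 100, 100]);
translate([400, 0, 0]) cube([100, 100, 1900]);


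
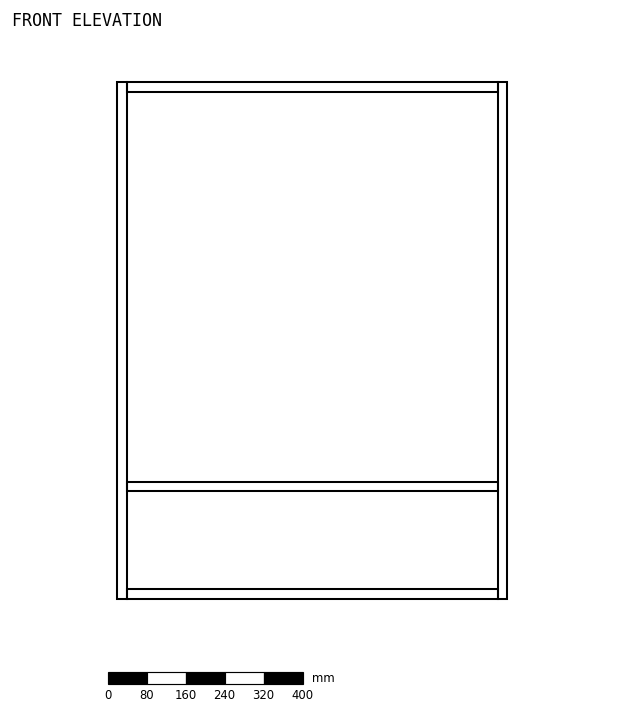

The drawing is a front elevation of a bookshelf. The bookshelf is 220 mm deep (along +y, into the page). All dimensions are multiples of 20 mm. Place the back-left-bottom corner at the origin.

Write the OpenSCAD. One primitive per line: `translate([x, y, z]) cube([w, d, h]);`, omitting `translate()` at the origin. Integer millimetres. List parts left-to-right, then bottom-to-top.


cube([20, 220, 1060]);
translate([20, 0, 0]) cube([760, 220, 20]);
translate([20, 0, 220]) cube([760, 220, 20]);
translate([20, 0, 1040]) cube([760, 220, 20]);
translate([780, 0, 0]) cube([20, 220, 1060]);


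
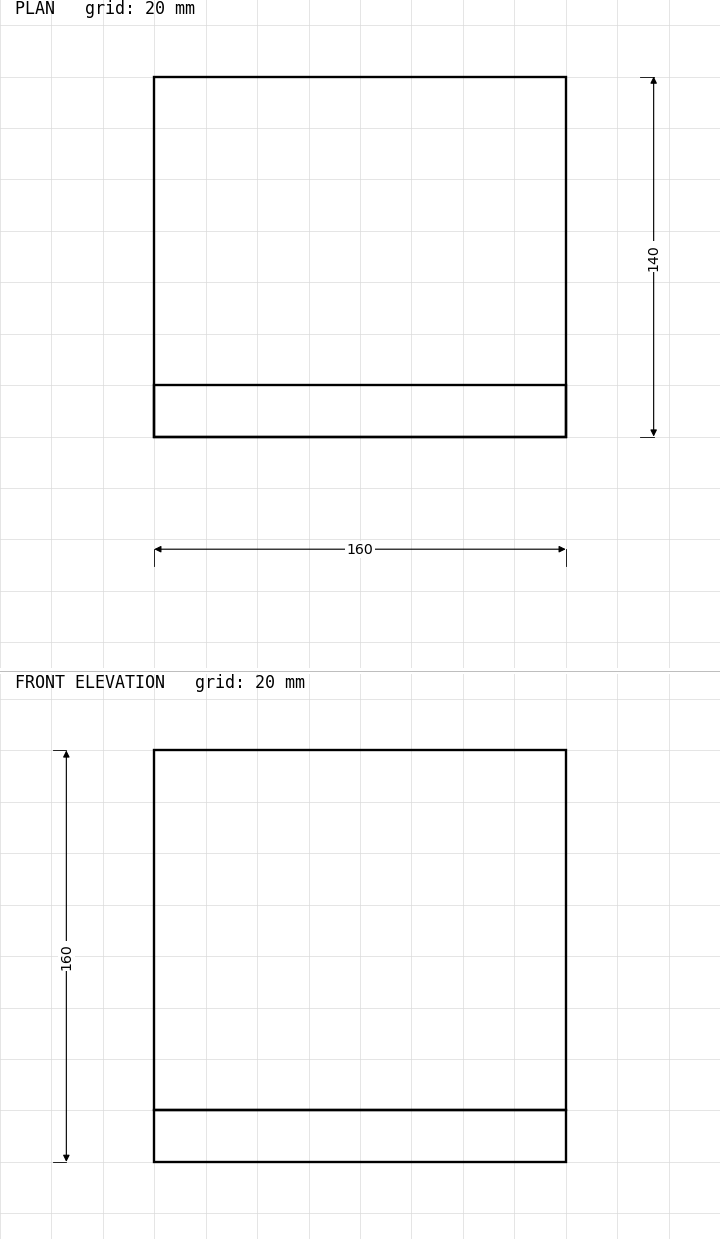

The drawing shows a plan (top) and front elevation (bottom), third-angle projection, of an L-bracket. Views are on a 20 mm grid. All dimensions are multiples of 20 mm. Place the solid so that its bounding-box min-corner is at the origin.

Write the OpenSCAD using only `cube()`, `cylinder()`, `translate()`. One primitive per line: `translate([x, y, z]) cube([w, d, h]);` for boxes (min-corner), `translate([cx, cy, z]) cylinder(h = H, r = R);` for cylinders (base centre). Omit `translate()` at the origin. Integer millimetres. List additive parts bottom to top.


cube([160, 140, 20]);
translate([0, 0, 20]) cube([160, 20, 140]);
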